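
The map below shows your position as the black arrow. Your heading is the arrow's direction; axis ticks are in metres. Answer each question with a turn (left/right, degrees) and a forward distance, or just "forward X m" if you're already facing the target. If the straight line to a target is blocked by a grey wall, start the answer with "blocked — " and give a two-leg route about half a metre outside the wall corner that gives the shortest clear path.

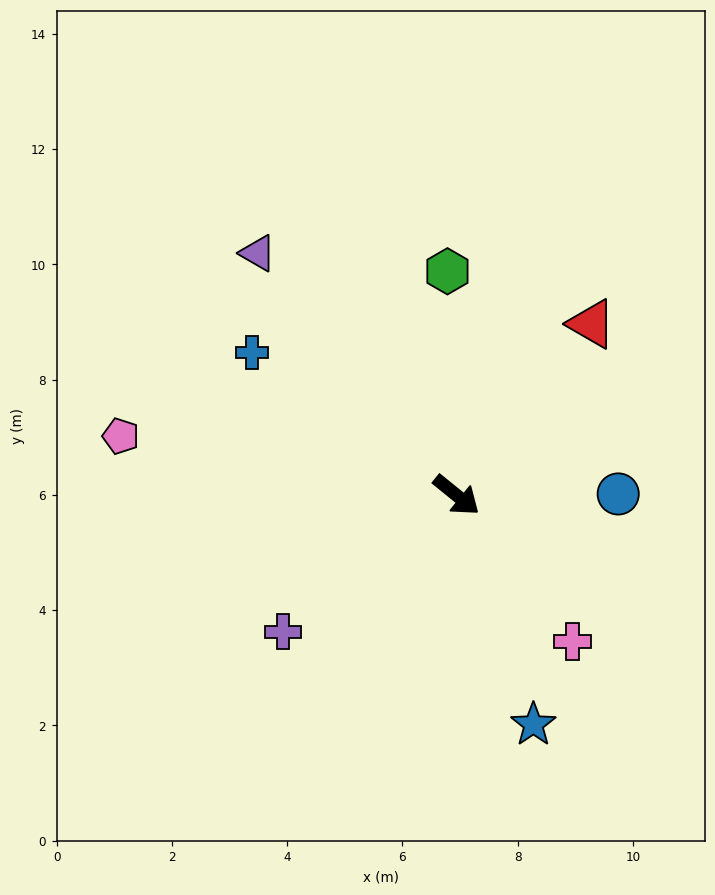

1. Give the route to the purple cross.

turn right 103°, forward 3.8 m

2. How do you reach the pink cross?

turn right 13°, forward 3.2 m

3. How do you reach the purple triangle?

turn left 168°, forward 5.4 m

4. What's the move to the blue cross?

turn right 176°, forward 4.3 m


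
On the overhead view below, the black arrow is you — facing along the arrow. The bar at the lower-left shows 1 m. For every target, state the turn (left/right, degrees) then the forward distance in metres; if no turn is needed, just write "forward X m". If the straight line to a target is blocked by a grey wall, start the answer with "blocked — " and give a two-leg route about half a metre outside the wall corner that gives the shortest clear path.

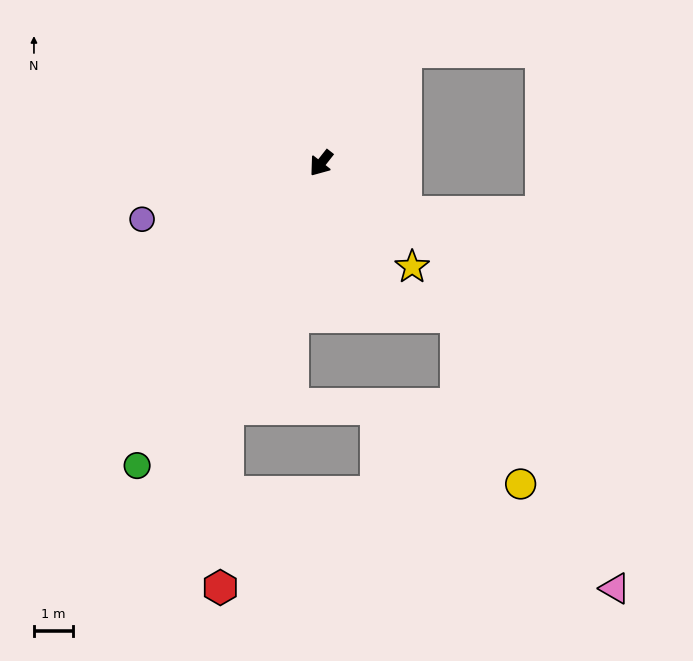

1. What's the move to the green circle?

turn left 7°, forward 8.9 m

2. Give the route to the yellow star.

turn left 80°, forward 3.5 m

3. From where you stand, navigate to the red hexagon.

blocked — turn left 17°, forward 6.6 m, then turn left 19°, forward 4.5 m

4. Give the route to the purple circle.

turn right 34°, forward 4.7 m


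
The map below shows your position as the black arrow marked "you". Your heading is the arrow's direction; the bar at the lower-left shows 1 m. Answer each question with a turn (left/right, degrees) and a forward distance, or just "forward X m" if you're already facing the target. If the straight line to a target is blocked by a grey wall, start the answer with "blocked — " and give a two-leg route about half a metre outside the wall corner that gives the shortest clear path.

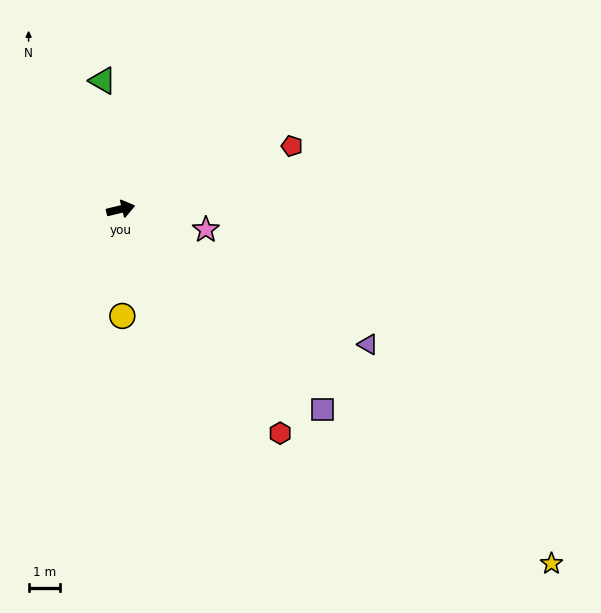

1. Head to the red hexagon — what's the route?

turn right 68°, forward 8.7 m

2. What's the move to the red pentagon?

turn left 7°, forward 5.8 m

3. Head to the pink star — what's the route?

turn right 27°, forward 2.8 m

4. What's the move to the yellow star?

turn right 53°, forward 17.6 m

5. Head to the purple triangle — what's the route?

turn right 42°, forward 8.9 m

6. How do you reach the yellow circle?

turn right 103°, forward 3.4 m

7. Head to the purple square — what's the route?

turn right 58°, forward 9.0 m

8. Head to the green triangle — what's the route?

turn left 84°, forward 4.1 m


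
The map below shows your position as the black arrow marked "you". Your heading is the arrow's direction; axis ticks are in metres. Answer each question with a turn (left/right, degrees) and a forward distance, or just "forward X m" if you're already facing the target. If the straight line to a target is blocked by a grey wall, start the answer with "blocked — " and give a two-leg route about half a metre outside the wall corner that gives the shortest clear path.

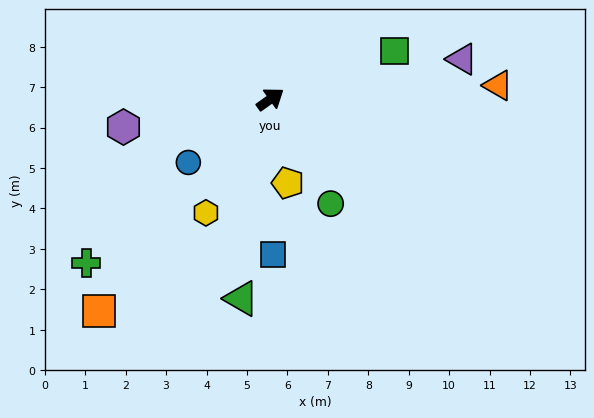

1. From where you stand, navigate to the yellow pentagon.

turn right 114°, forward 2.1 m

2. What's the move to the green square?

turn right 14°, forward 3.3 m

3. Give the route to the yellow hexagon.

turn right 155°, forward 3.2 m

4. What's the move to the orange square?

turn right 165°, forward 6.7 m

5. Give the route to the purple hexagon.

turn left 155°, forward 3.7 m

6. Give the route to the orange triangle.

turn right 32°, forward 5.6 m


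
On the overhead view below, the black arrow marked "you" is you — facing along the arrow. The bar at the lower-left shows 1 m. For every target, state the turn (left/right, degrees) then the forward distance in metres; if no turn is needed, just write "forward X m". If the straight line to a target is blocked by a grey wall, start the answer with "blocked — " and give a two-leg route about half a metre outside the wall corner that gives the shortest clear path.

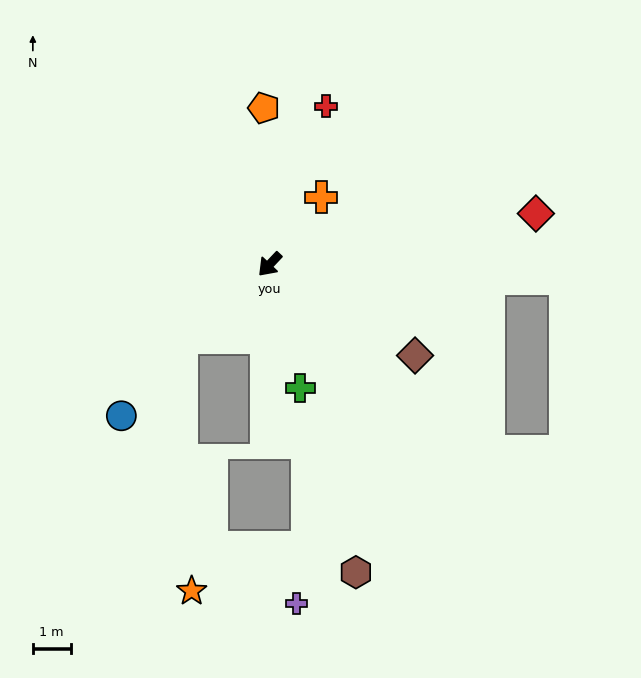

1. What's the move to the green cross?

turn left 57°, forward 3.4 m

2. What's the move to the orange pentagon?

turn right 135°, forward 4.1 m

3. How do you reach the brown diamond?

turn left 101°, forward 4.5 m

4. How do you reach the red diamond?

turn left 144°, forward 7.2 m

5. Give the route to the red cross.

turn right 156°, forward 4.4 m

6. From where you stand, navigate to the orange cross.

turn right 174°, forward 2.2 m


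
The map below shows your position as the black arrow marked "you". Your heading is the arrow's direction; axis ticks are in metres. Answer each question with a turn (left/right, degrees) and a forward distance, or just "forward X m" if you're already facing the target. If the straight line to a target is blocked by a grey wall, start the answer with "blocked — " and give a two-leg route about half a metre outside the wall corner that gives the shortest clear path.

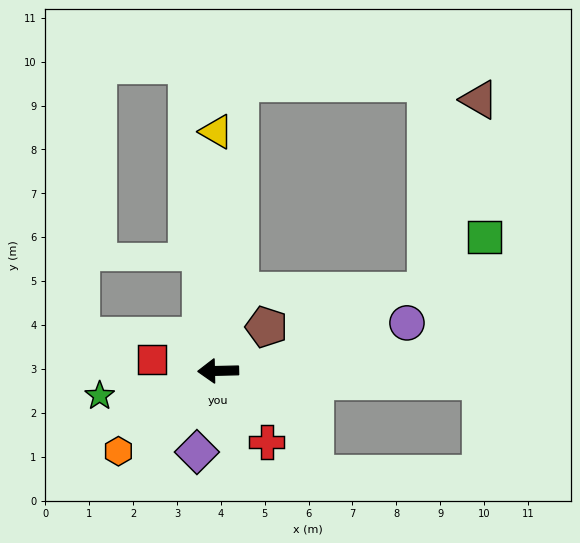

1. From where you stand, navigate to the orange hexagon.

turn left 37°, forward 2.9 m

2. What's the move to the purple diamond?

turn left 74°, forward 1.9 m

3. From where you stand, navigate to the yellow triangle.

turn right 91°, forward 5.4 m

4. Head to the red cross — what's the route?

turn left 123°, forward 2.0 m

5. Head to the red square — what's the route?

turn right 11°, forward 1.5 m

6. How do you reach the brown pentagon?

turn right 139°, forward 1.5 m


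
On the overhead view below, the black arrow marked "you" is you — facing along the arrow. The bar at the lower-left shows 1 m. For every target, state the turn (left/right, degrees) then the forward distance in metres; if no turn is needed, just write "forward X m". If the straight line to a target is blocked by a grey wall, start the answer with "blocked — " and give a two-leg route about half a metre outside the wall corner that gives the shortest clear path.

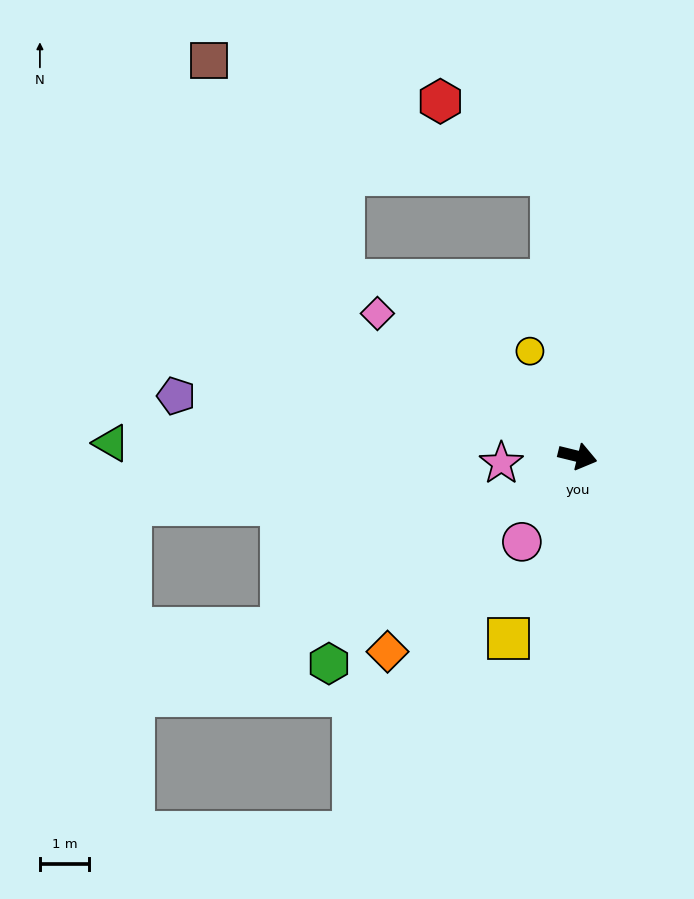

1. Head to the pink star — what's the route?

turn right 161°, forward 1.6 m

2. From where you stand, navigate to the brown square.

blocked — turn left 109°, forward 5.8 m, then turn left 66°, forward 7.4 m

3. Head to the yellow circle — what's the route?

turn left 128°, forward 2.4 m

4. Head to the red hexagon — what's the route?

blocked — turn left 109°, forward 5.8 m, then turn left 51°, forward 2.7 m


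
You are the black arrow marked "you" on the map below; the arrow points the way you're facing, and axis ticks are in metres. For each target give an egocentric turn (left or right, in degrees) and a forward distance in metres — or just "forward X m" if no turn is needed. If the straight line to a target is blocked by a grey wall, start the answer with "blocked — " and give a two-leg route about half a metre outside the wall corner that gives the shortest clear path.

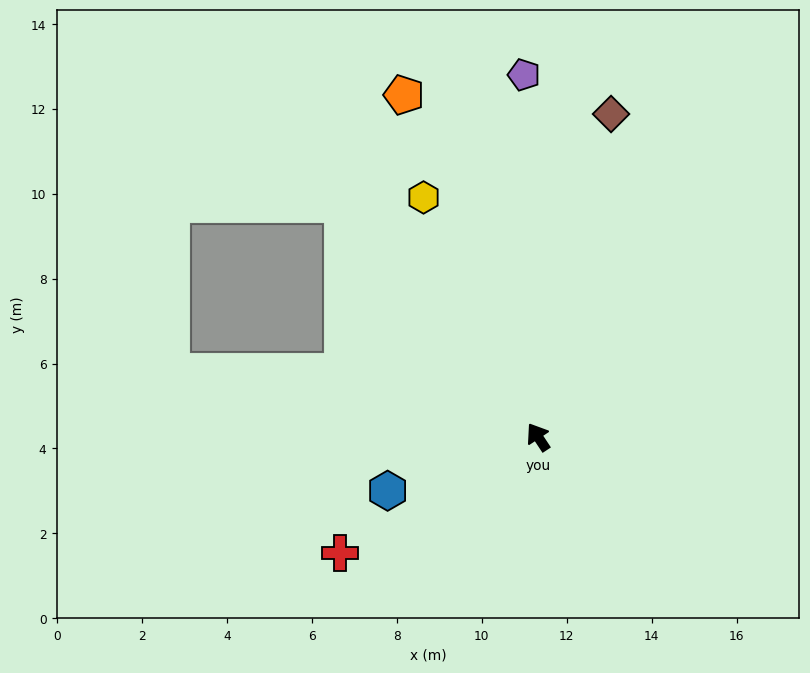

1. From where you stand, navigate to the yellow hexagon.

turn right 8°, forward 6.3 m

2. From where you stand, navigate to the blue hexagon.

turn left 76°, forward 3.8 m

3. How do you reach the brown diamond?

turn right 46°, forward 7.8 m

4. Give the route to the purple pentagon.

turn right 31°, forward 8.5 m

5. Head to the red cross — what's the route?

turn left 87°, forward 5.4 m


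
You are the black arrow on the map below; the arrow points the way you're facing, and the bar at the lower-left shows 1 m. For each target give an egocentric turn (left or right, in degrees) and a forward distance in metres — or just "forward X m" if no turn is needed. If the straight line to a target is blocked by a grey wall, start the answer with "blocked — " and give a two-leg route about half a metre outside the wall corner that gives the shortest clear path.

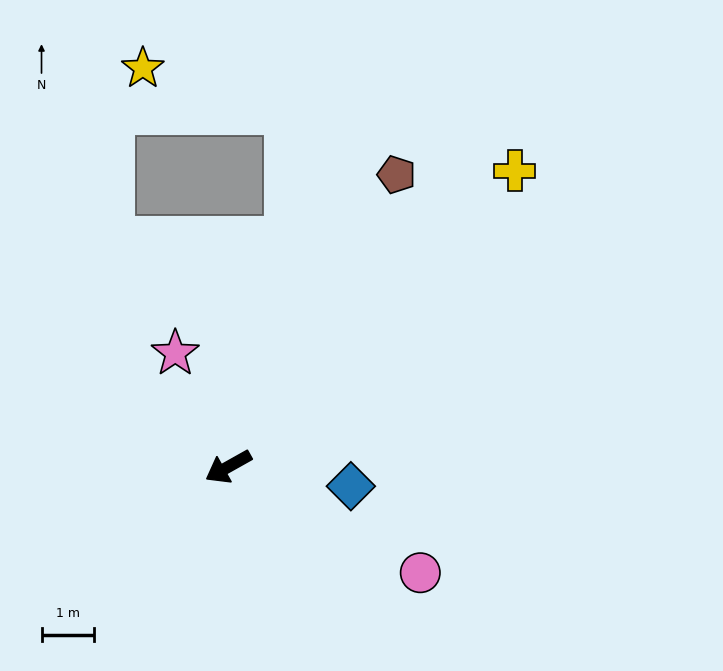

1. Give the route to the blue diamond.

turn left 142°, forward 2.4 m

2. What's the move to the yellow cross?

turn right 163°, forward 7.8 m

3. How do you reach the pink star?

turn right 94°, forward 2.4 m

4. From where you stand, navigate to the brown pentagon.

turn right 149°, forward 6.4 m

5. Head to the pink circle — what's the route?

turn left 122°, forward 4.2 m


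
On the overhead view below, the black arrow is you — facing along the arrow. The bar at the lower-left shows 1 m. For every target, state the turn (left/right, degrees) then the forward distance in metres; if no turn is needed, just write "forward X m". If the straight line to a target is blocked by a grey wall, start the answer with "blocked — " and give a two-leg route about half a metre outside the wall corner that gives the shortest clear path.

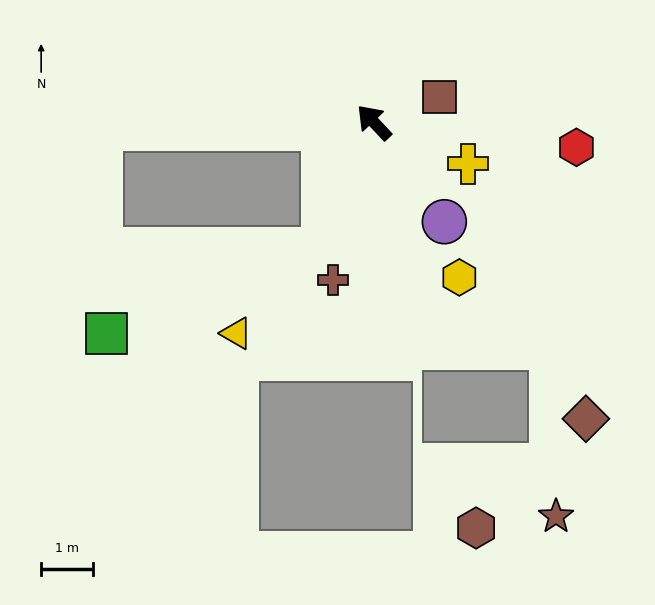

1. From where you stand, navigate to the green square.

blocked — turn left 115°, forward 2.6 m, then turn right 47°, forward 4.5 m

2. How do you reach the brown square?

turn right 112°, forward 1.4 m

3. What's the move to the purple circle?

turn left 172°, forward 2.3 m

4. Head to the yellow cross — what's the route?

turn right 157°, forward 2.0 m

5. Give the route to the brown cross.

turn left 122°, forward 3.1 m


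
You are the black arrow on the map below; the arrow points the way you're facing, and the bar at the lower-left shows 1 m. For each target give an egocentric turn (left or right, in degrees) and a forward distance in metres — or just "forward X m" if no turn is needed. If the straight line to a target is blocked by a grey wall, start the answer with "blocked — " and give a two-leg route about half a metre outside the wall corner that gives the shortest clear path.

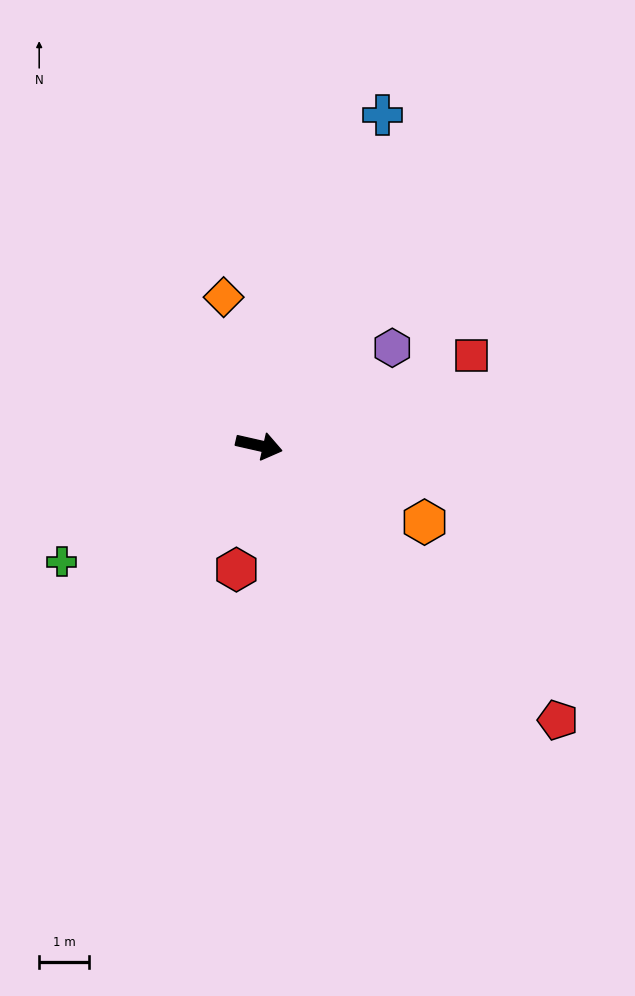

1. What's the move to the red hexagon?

turn right 88°, forward 2.5 m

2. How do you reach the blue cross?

turn left 82°, forward 7.1 m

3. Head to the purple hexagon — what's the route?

turn left 49°, forward 3.3 m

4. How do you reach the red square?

turn left 36°, forward 4.6 m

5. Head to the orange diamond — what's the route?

turn left 116°, forward 3.1 m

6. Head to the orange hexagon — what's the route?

turn right 12°, forward 3.7 m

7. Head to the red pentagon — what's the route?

turn right 30°, forward 8.2 m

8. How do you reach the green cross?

turn right 137°, forward 4.6 m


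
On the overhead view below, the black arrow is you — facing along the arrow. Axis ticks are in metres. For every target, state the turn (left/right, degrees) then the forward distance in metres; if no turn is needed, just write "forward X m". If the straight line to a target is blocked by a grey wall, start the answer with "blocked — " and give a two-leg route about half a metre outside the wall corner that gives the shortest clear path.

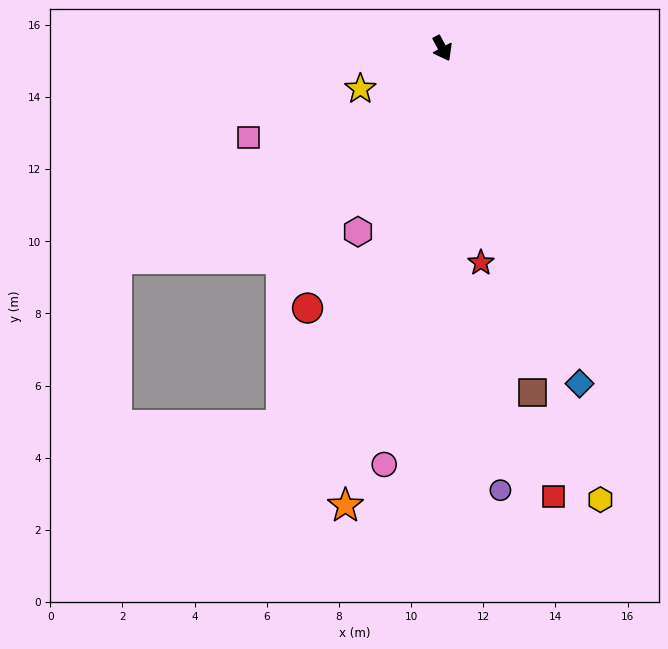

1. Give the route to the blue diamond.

turn right 6°, forward 10.0 m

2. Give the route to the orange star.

turn right 40°, forward 13.0 m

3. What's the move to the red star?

turn right 18°, forward 6.0 m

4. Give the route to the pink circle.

turn right 36°, forward 11.6 m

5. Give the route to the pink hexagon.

turn right 53°, forward 5.6 m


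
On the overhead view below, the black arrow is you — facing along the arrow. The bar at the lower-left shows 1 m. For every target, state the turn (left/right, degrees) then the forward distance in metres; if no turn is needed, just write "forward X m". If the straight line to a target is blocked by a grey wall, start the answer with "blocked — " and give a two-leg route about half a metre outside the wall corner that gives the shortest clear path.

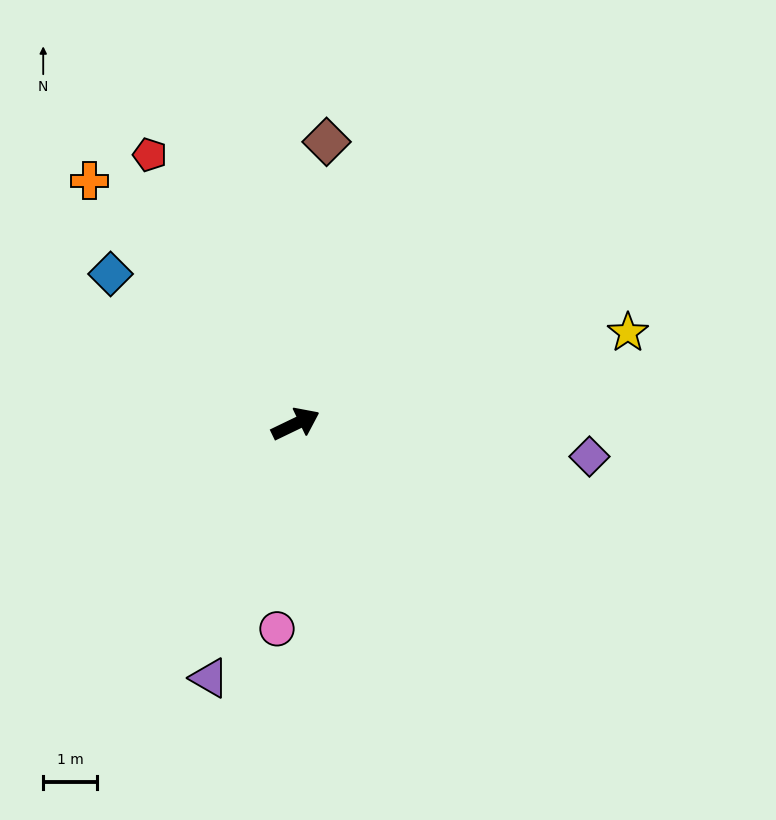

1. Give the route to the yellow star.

turn right 10°, forward 6.4 m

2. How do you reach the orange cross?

turn left 105°, forward 6.0 m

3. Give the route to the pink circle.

turn right 121°, forward 3.8 m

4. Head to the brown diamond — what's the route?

turn left 58°, forward 5.3 m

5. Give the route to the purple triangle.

turn right 134°, forward 5.0 m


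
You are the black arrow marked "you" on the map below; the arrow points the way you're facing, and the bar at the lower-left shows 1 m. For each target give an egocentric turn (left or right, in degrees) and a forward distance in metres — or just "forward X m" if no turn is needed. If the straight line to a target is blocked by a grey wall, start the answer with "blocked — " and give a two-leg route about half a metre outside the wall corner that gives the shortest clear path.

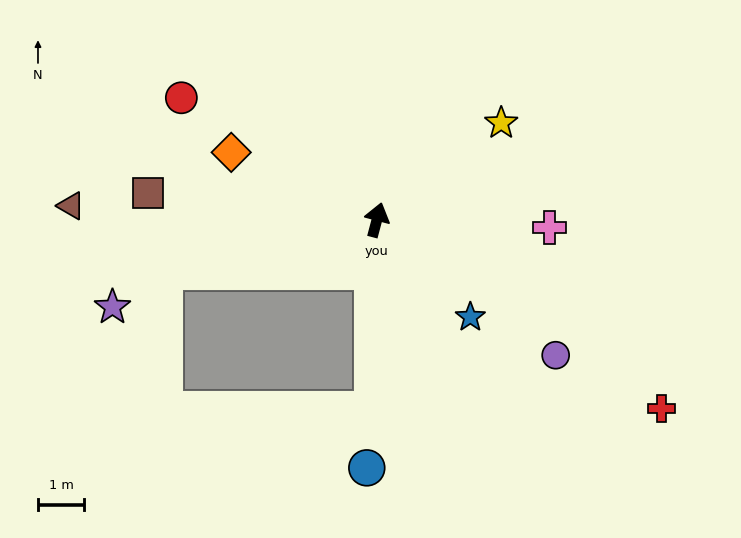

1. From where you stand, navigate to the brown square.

turn left 98°, forward 5.0 m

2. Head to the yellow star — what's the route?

turn right 37°, forward 3.4 m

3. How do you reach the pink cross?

turn right 78°, forward 3.7 m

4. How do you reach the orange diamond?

turn left 80°, forward 3.5 m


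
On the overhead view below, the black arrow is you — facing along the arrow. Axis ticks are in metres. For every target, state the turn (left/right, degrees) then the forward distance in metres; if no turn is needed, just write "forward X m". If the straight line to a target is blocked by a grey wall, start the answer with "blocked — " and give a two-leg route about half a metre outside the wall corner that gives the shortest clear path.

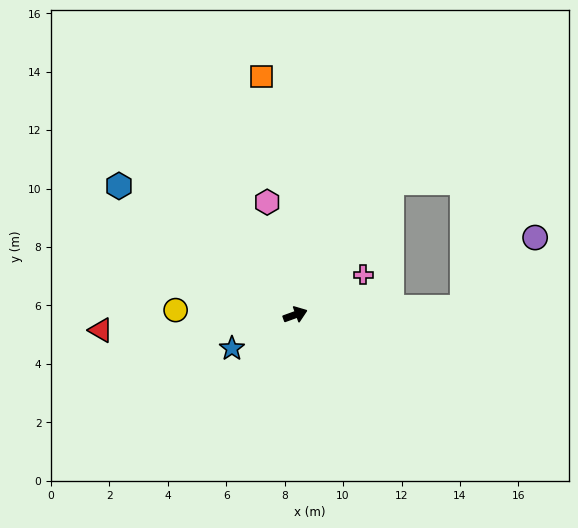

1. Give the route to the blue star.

turn right 172°, forward 2.5 m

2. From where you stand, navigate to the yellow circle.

turn left 158°, forward 4.1 m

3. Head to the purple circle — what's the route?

blocked — turn right 17°, forward 5.7 m, then turn left 41°, forward 3.4 m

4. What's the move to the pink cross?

turn left 10°, forward 2.7 m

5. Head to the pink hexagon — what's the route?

turn left 84°, forward 4.0 m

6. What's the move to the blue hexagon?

turn left 124°, forward 7.5 m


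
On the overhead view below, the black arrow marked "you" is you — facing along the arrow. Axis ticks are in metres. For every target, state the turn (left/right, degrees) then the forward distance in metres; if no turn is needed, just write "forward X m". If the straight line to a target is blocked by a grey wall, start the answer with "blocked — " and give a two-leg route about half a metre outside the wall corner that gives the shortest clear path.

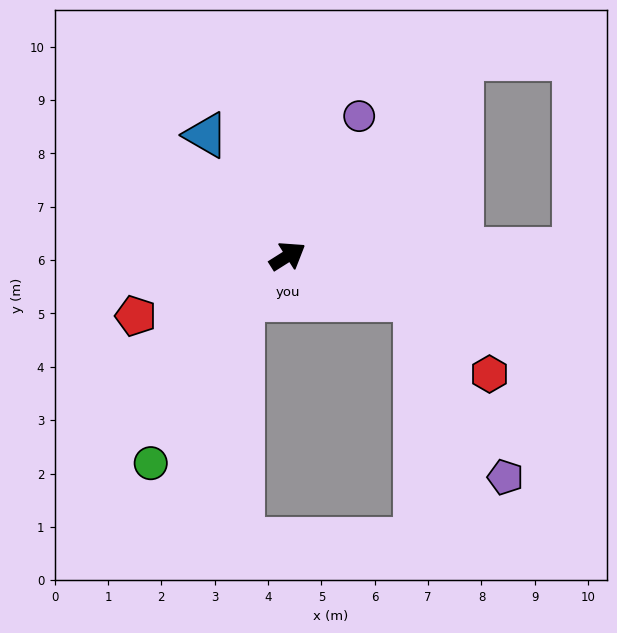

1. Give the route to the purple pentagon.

blocked — turn right 51°, forward 2.5 m, then turn right 45°, forward 3.7 m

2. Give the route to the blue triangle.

turn left 92°, forward 2.7 m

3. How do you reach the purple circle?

turn left 31°, forward 2.9 m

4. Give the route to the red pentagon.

turn left 169°, forward 3.1 m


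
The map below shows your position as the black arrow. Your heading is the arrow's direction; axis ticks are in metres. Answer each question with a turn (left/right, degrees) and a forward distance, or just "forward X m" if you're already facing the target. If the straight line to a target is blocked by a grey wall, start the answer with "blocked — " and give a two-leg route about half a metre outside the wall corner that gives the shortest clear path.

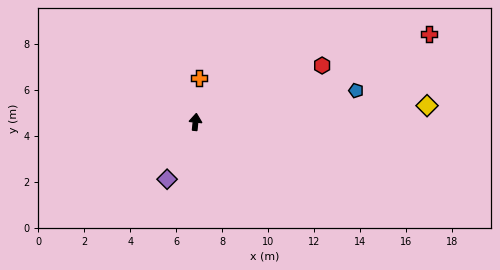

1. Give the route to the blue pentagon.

turn right 73°, forward 7.1 m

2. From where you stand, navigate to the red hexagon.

turn right 60°, forward 6.0 m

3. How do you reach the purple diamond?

turn left 159°, forward 2.8 m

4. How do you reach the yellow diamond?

turn right 80°, forward 10.1 m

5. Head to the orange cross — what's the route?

forward 1.9 m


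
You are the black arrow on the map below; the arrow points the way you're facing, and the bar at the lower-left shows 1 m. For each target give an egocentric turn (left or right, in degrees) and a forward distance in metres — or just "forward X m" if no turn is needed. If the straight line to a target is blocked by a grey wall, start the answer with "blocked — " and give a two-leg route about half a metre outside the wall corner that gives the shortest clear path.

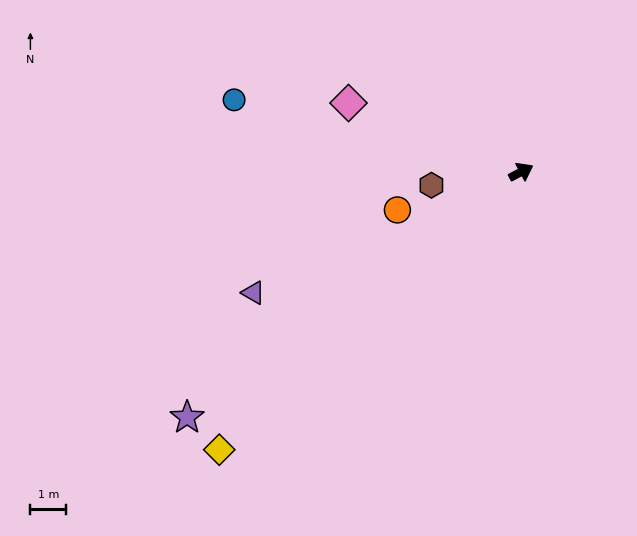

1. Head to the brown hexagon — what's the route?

turn left 161°, forward 2.5 m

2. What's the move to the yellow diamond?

turn right 165°, forward 11.4 m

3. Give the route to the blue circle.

turn left 138°, forward 8.2 m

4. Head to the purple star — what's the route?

turn right 172°, forward 11.5 m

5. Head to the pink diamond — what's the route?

turn left 130°, forward 5.2 m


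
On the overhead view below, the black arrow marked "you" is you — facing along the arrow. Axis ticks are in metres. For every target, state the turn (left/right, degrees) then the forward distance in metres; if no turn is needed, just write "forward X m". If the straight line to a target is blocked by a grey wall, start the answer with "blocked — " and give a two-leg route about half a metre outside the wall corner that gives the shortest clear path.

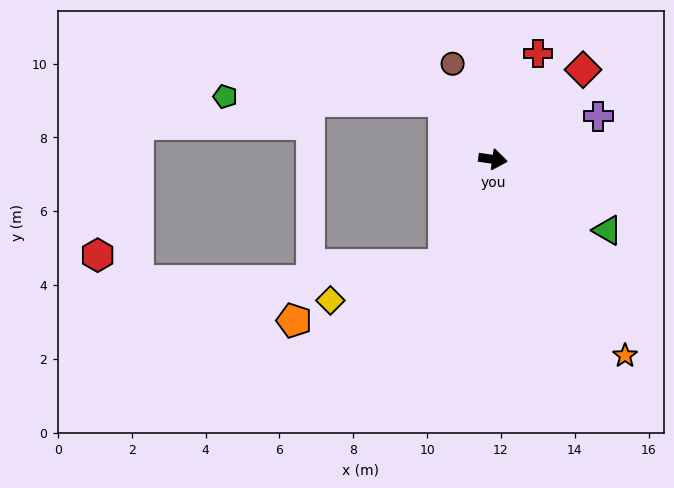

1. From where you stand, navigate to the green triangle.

turn right 24°, forward 3.6 m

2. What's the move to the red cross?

turn left 75°, forward 3.1 m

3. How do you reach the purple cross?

turn left 30°, forward 3.1 m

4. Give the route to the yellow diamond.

blocked — turn right 107°, forward 3.1 m, then turn right 47°, forward 3.2 m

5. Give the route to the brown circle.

turn left 121°, forward 2.8 m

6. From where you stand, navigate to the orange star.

turn right 48°, forward 6.4 m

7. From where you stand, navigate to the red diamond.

turn left 53°, forward 3.4 m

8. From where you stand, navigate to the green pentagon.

blocked — turn left 139°, forward 2.1 m, then turn left 48°, forward 5.9 m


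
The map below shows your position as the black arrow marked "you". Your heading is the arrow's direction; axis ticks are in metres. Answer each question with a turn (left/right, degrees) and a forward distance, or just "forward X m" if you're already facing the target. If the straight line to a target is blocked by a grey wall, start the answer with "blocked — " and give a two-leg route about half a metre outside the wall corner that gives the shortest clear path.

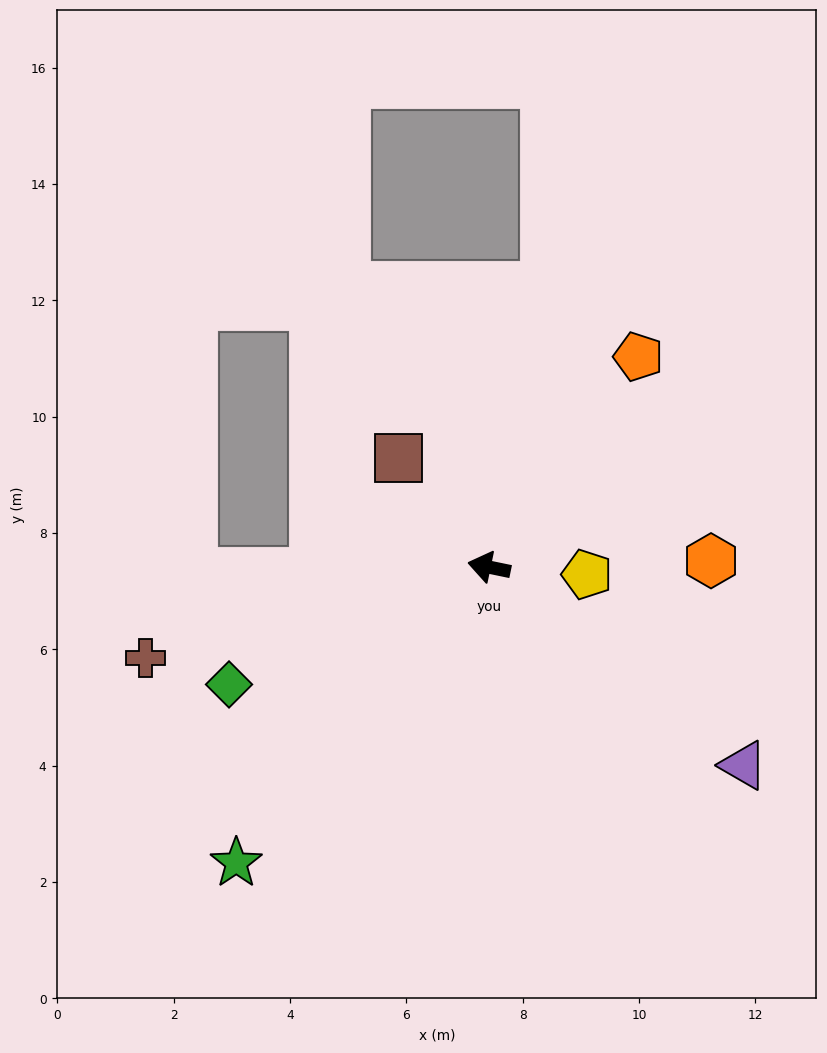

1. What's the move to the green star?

turn left 61°, forward 6.7 m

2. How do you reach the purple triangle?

turn left 154°, forward 5.5 m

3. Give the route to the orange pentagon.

turn right 114°, forward 4.4 m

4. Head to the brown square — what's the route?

turn right 39°, forward 2.4 m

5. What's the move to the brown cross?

turn left 27°, forward 6.1 m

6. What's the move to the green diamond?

turn left 36°, forward 4.9 m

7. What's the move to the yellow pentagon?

turn right 173°, forward 1.7 m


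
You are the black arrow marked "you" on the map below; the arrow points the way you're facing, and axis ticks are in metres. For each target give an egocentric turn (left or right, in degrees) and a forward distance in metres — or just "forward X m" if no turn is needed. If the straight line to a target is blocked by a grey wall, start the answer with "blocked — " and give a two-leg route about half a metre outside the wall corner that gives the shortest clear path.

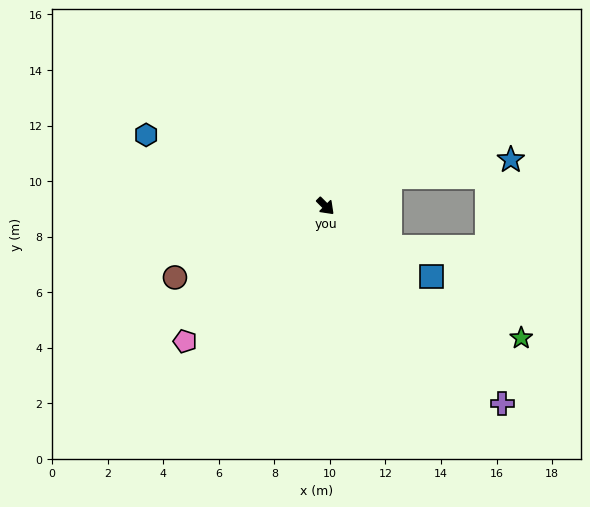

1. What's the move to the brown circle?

turn right 110°, forward 6.0 m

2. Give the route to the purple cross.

turn right 3°, forward 9.5 m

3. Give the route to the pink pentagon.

turn right 91°, forward 7.0 m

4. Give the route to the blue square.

turn left 11°, forward 4.6 m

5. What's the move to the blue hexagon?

turn right 157°, forward 6.9 m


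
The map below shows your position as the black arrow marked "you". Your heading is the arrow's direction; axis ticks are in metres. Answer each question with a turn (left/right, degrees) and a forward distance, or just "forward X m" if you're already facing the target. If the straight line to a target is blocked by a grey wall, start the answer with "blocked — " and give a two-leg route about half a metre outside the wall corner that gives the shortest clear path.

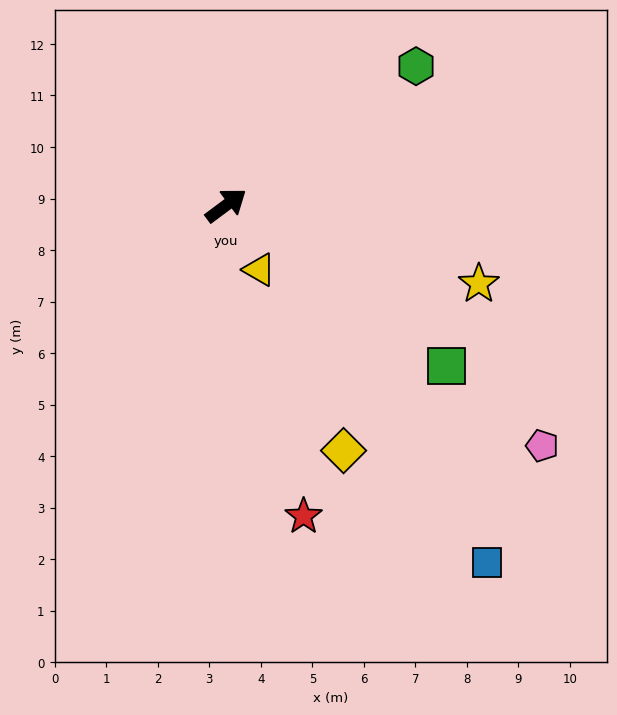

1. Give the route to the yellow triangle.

turn right 99°, forward 1.4 m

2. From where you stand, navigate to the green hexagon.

forward 4.6 m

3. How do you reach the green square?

turn right 73°, forward 5.3 m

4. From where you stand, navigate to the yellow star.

turn right 54°, forward 5.1 m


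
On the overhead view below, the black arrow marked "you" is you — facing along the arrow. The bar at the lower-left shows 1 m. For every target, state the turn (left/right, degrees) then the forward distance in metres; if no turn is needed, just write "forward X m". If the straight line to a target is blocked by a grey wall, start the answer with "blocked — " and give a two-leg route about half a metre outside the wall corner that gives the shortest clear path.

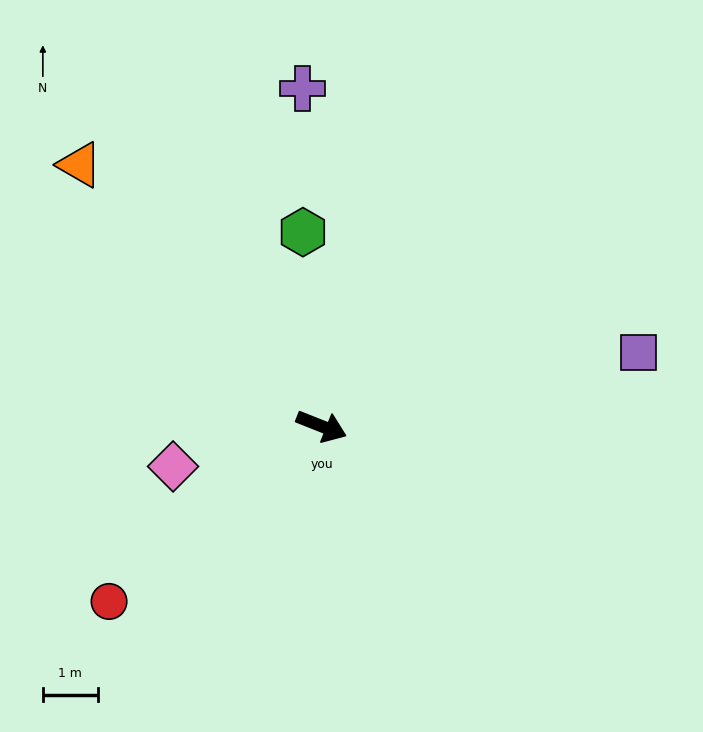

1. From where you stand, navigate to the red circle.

turn right 119°, forward 5.0 m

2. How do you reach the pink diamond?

turn right 143°, forward 2.8 m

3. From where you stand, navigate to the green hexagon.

turn left 117°, forward 3.6 m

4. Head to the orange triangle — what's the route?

turn left 154°, forward 6.5 m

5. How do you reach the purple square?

turn left 35°, forward 5.9 m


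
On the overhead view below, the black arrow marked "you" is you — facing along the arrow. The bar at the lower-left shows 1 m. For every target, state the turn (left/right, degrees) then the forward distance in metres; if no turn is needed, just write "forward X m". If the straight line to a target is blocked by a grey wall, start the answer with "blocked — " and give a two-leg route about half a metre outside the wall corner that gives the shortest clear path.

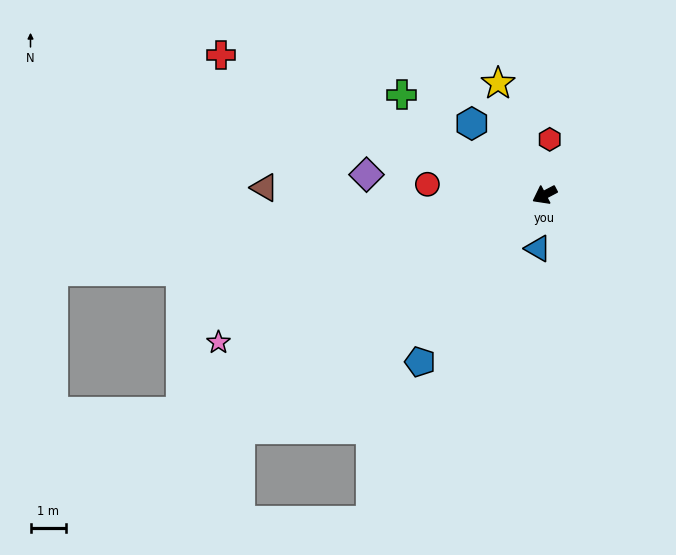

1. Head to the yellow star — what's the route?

turn right 95°, forward 3.4 m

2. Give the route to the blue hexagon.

turn right 72°, forward 2.9 m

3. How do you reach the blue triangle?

turn left 55°, forward 1.5 m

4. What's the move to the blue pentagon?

turn left 26°, forward 5.9 m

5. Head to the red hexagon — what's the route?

turn right 123°, forward 1.6 m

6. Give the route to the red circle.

turn right 33°, forward 3.3 m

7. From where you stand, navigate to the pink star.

turn right 3°, forward 10.1 m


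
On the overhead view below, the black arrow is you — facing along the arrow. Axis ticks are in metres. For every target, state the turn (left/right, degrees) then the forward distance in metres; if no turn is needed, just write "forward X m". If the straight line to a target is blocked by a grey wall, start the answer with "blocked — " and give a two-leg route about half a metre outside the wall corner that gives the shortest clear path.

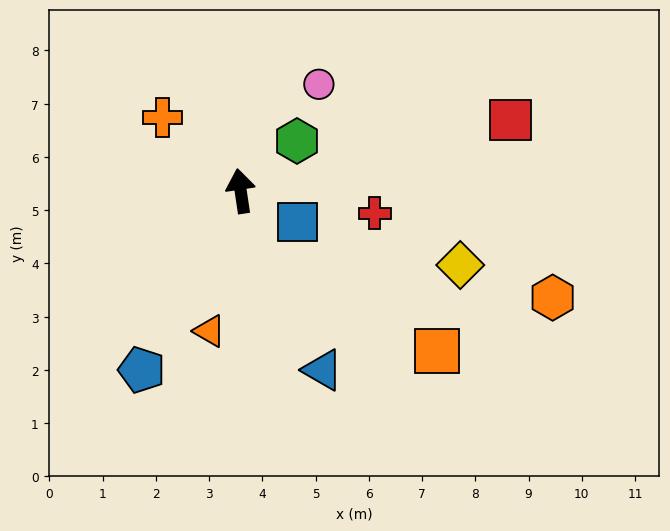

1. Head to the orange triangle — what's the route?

turn left 159°, forward 2.7 m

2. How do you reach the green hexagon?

turn right 57°, forward 1.4 m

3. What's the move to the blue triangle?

turn right 164°, forward 3.7 m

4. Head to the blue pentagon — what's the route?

turn left 143°, forward 3.8 m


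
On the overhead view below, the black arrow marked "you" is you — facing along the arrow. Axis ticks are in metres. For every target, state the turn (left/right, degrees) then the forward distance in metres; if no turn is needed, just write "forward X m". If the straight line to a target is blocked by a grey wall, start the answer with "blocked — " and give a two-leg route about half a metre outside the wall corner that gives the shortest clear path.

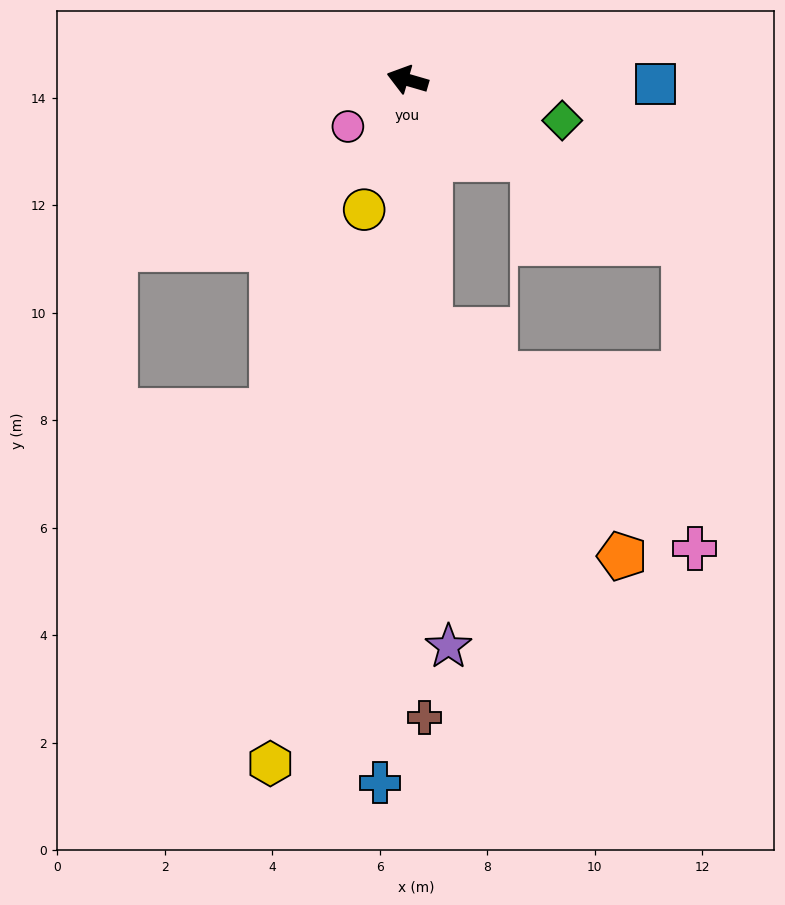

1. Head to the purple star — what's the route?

turn left 110°, forward 10.6 m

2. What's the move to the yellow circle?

turn left 88°, forward 2.5 m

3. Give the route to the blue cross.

turn left 104°, forward 13.1 m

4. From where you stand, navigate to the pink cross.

blocked — turn left 166°, forward 6.0 m, then turn right 58°, forward 5.7 m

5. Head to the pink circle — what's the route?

turn left 54°, forward 1.4 m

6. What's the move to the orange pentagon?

blocked — turn left 111°, forward 4.7 m, then turn left 36°, forward 5.5 m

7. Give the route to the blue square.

turn right 165°, forward 4.6 m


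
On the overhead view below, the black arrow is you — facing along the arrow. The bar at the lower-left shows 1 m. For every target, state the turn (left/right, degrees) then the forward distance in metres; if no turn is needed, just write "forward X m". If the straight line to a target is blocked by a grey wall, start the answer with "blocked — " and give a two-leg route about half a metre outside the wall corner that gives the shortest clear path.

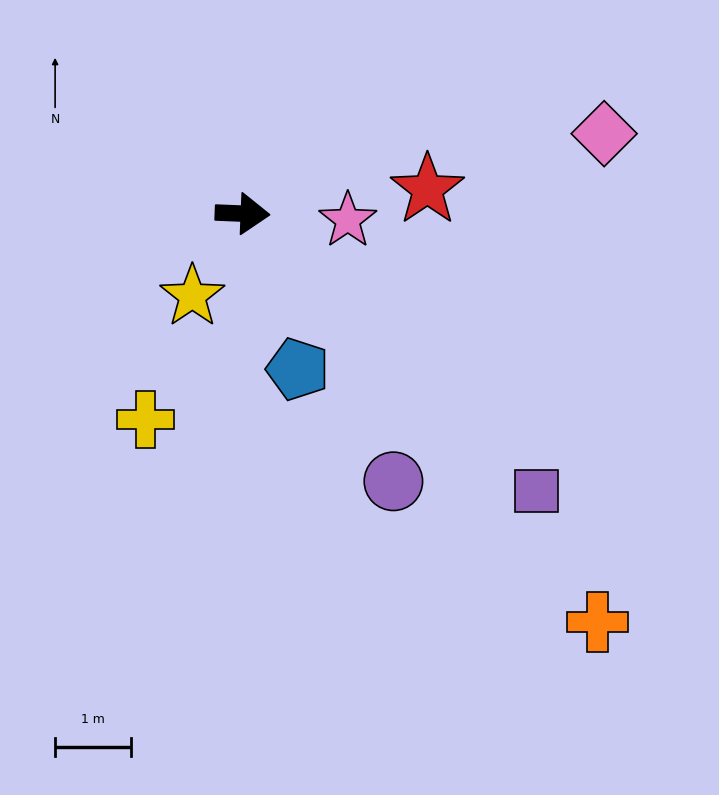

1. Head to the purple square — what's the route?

turn right 41°, forward 5.4 m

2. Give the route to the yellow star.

turn right 119°, forward 1.3 m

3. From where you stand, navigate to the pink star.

forward 1.4 m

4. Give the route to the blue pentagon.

turn right 68°, forward 2.2 m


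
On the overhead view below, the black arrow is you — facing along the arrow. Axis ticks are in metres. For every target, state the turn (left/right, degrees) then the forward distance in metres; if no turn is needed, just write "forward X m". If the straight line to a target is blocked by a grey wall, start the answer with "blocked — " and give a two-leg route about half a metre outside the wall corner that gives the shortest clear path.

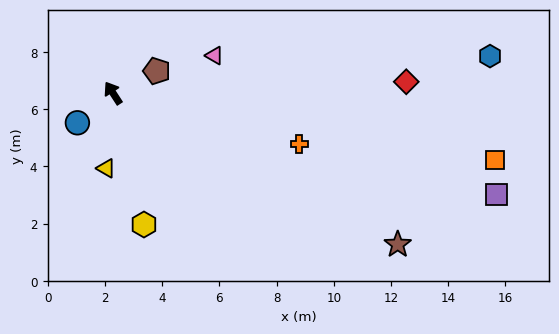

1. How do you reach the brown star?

turn right 151°, forward 11.3 m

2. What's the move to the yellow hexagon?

turn left 160°, forward 4.7 m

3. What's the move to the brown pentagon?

turn right 96°, forward 1.7 m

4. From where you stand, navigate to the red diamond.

turn right 121°, forward 10.3 m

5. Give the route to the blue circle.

turn left 97°, forward 1.6 m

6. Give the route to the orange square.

turn right 133°, forward 13.6 m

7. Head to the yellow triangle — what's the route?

turn left 142°, forward 2.6 m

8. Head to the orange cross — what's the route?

turn right 138°, forward 6.8 m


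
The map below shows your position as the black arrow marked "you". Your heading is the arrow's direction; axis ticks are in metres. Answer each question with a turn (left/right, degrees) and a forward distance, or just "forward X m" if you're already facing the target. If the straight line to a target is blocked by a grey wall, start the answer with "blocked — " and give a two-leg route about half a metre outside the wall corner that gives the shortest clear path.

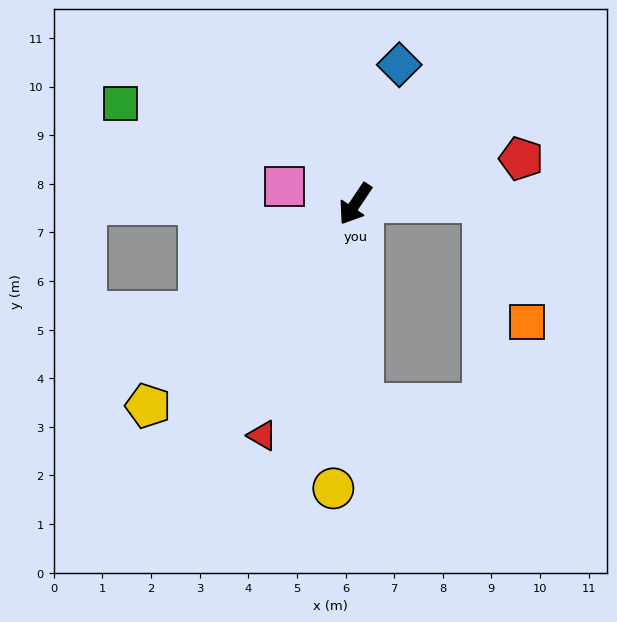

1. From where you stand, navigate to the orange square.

blocked — turn left 125°, forward 2.6 m, then turn right 71°, forward 2.6 m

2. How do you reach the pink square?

turn right 70°, forward 1.5 m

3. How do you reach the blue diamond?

turn right 164°, forward 3.0 m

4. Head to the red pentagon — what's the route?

turn left 139°, forward 3.5 m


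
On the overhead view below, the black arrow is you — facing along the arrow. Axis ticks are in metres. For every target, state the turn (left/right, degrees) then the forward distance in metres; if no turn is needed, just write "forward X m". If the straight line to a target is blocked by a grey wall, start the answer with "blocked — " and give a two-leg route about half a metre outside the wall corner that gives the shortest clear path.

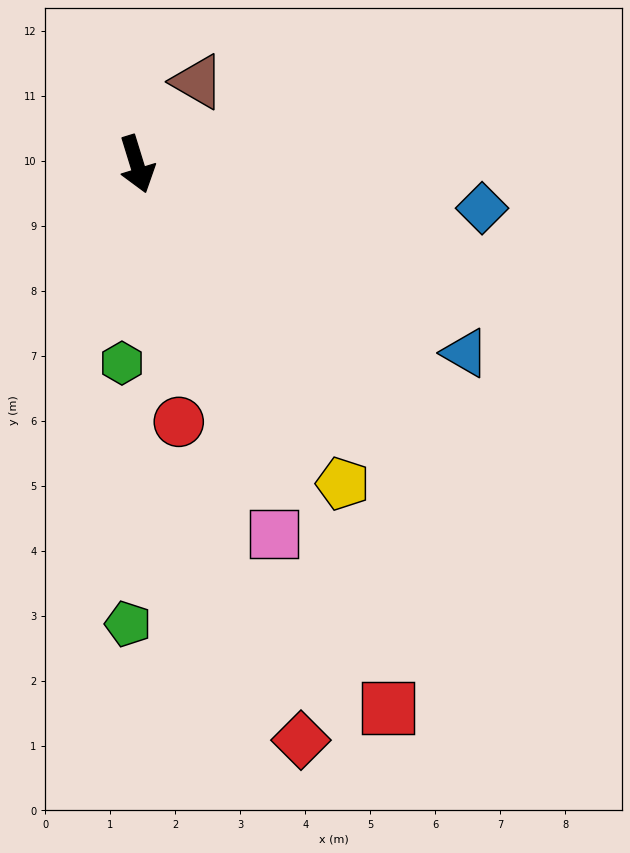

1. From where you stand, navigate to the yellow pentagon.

turn left 16°, forward 5.8 m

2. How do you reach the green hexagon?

turn right 21°, forward 3.1 m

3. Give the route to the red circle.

turn right 8°, forward 4.0 m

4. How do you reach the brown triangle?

turn left 127°, forward 1.6 m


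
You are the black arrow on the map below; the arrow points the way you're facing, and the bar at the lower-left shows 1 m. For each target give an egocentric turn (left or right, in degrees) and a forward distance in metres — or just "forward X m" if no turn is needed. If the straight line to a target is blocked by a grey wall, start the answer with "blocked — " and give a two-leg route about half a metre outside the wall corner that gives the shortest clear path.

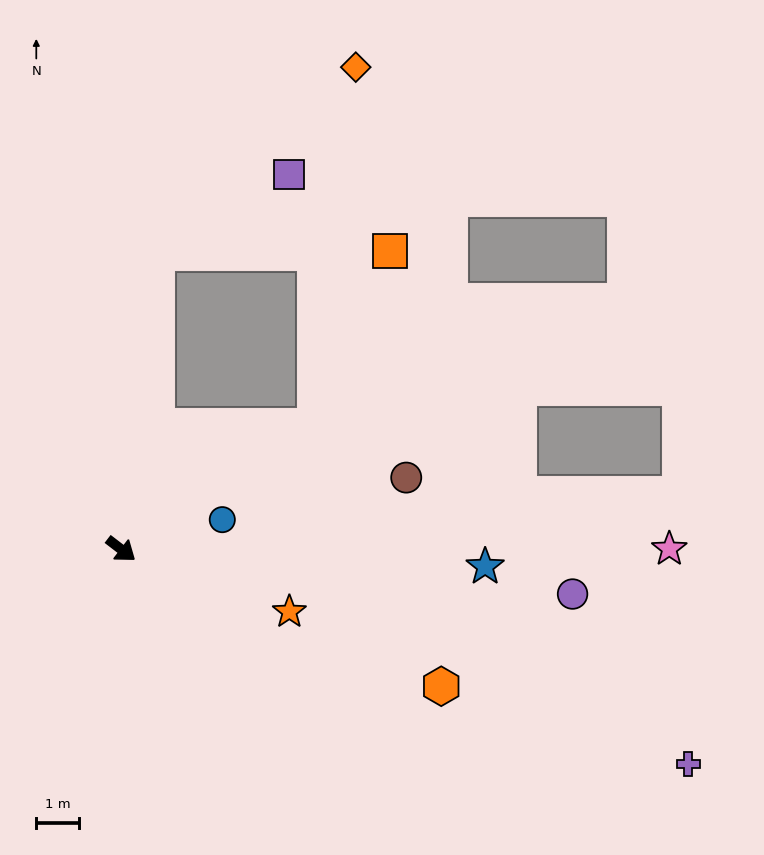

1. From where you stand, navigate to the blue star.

turn left 35°, forward 8.5 m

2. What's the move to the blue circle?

turn left 54°, forward 2.5 m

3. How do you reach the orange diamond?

blocked — turn left 121°, forward 7.0 m, then turn right 41°, forward 6.3 m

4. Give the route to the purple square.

blocked — turn left 121°, forward 7.0 m, then turn right 53°, forward 3.6 m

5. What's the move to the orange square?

blocked — turn left 70°, forward 5.4 m, then turn left 35°, forward 4.5 m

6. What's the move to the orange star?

turn left 17°, forward 4.2 m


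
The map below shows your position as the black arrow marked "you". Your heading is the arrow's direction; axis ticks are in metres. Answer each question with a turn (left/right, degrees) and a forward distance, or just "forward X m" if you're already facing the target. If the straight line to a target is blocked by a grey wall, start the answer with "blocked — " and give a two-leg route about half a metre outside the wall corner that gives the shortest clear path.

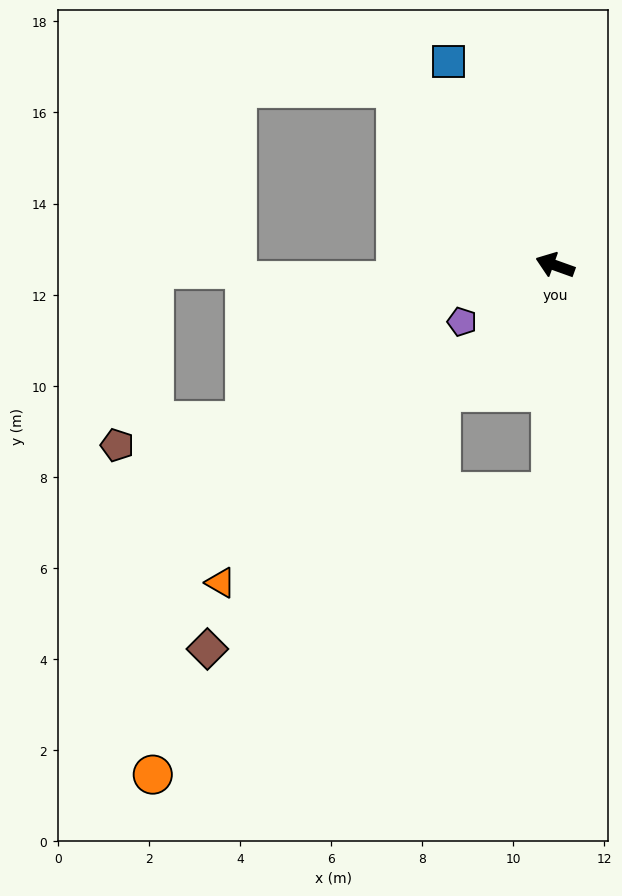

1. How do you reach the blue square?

turn right 43°, forward 5.0 m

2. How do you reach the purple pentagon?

turn left 51°, forward 2.4 m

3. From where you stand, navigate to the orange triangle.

turn left 63°, forward 10.1 m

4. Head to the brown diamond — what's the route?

turn left 68°, forward 11.4 m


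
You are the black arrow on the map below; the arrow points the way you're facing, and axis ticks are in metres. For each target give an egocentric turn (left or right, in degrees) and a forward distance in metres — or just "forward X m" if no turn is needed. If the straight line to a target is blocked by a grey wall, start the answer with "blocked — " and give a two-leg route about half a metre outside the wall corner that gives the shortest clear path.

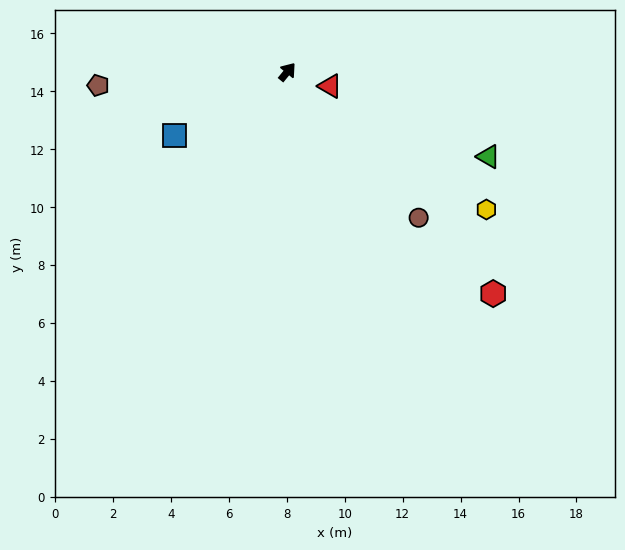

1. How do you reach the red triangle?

turn right 69°, forward 1.6 m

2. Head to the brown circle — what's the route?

turn right 99°, forward 6.8 m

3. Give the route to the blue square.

turn left 159°, forward 4.5 m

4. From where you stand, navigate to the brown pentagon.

turn left 133°, forward 6.5 m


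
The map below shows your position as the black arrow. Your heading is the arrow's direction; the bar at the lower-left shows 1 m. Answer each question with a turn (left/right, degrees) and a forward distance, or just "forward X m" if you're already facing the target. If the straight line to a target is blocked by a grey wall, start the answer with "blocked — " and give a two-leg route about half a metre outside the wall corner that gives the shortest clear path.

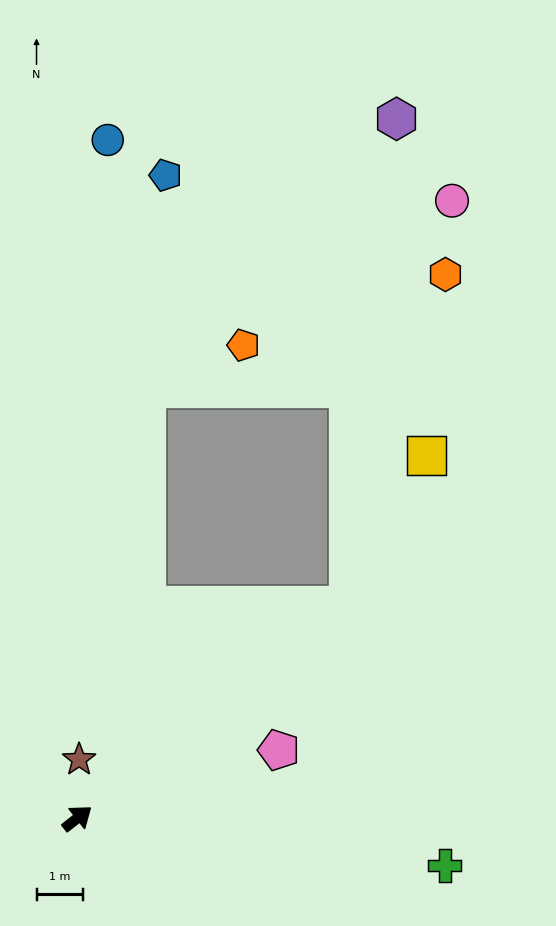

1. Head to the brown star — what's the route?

turn left 50°, forward 1.3 m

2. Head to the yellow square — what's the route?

blocked — forward 7.5 m, then turn left 24°, forward 3.7 m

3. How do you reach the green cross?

turn right 46°, forward 8.1 m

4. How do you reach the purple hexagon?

blocked — forward 7.5 m, then turn left 46°, forward 10.6 m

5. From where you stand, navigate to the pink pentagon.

turn right 19°, forward 4.6 m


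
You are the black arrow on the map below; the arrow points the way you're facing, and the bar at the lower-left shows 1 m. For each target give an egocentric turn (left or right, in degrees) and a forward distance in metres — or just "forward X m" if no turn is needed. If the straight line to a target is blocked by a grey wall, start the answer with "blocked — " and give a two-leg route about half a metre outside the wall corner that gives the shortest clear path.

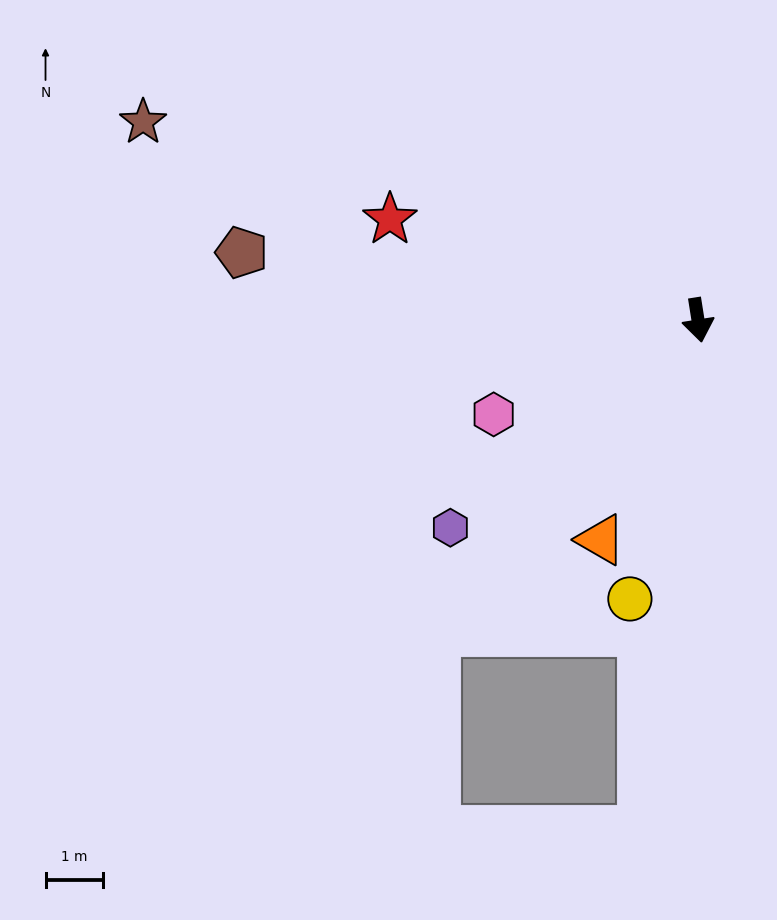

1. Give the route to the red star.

turn right 117°, forward 5.6 m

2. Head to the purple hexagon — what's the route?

turn right 59°, forward 5.6 m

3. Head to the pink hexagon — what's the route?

turn right 74°, forward 3.9 m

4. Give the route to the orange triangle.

turn right 33°, forward 4.2 m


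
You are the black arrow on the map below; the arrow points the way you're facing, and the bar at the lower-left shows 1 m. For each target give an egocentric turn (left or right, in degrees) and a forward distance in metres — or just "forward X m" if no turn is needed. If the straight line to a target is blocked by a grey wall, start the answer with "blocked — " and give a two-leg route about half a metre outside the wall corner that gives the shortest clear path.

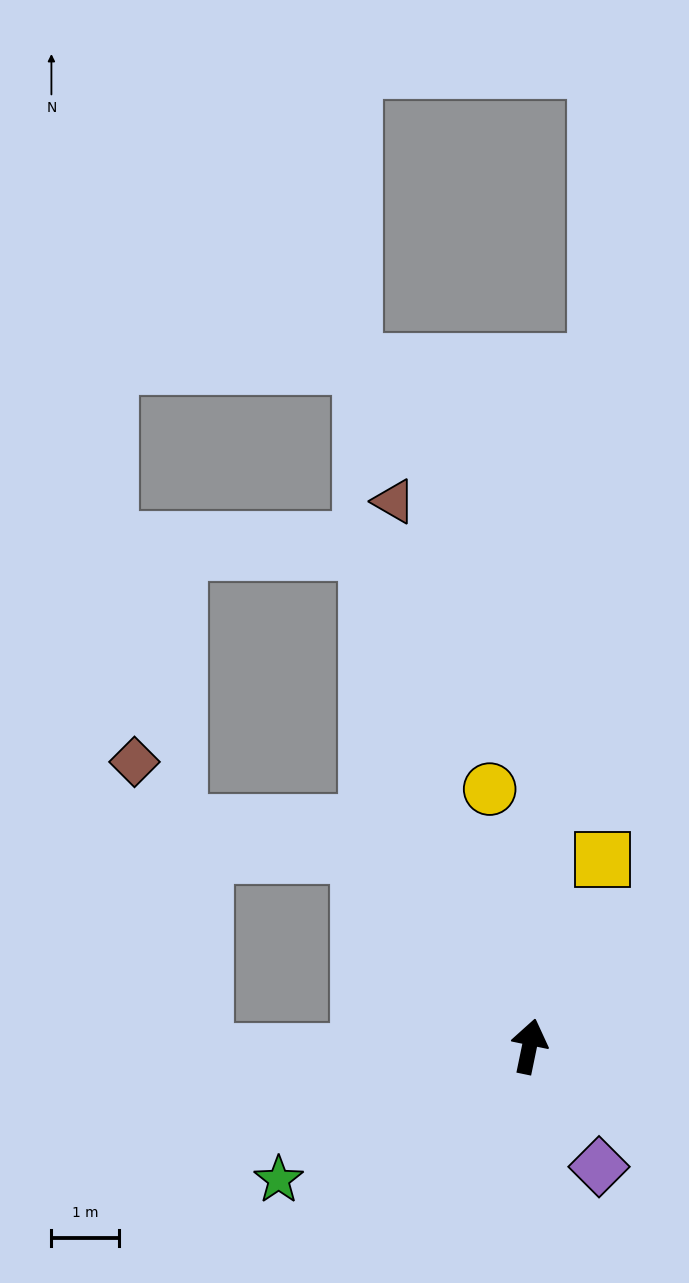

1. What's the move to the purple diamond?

turn right 138°, forward 2.1 m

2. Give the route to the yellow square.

turn right 10°, forward 3.0 m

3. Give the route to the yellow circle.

turn left 20°, forward 3.9 m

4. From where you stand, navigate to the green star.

turn left 130°, forward 4.2 m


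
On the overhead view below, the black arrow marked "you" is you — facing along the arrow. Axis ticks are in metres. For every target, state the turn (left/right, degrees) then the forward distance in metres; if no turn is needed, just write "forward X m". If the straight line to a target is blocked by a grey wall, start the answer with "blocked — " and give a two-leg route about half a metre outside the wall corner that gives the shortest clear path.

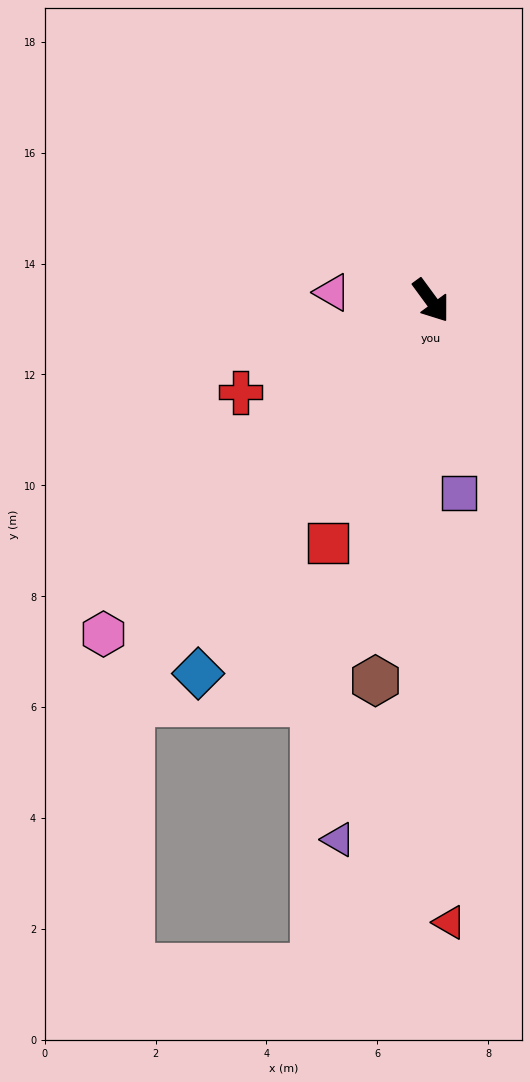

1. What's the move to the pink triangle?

turn right 131°, forward 1.8 m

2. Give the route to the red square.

turn right 59°, forward 4.7 m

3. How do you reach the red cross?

turn right 101°, forward 3.8 m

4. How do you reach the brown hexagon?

turn right 45°, forward 6.9 m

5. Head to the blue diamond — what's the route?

turn right 68°, forward 7.9 m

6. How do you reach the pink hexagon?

turn right 81°, forward 8.4 m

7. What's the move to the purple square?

turn right 28°, forward 3.5 m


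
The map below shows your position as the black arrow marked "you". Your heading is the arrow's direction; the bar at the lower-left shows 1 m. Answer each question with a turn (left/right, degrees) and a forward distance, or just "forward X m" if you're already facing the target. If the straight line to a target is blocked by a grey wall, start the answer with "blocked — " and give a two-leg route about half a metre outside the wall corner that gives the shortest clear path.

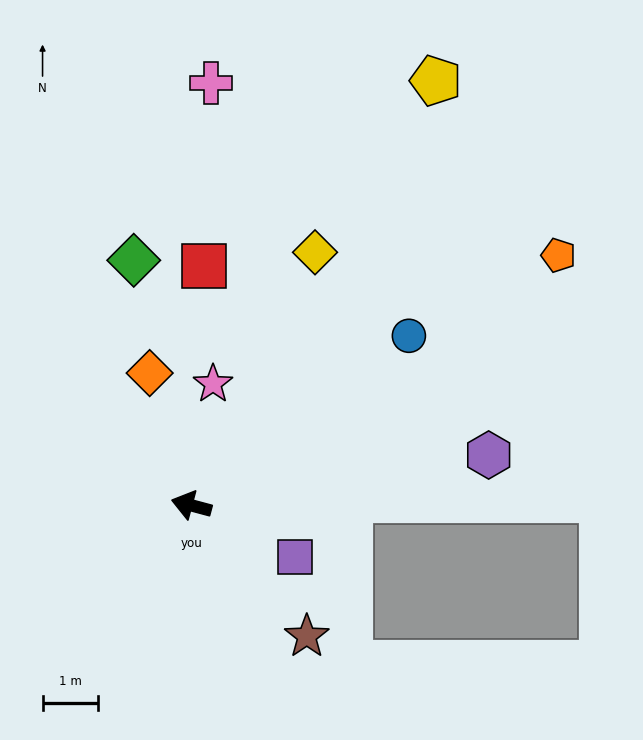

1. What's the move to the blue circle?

turn right 127°, forward 5.0 m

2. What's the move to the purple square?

turn left 169°, forward 2.1 m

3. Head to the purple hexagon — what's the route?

turn right 155°, forward 5.5 m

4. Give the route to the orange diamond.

turn right 58°, forward 2.5 m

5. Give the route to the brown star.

turn left 146°, forward 3.2 m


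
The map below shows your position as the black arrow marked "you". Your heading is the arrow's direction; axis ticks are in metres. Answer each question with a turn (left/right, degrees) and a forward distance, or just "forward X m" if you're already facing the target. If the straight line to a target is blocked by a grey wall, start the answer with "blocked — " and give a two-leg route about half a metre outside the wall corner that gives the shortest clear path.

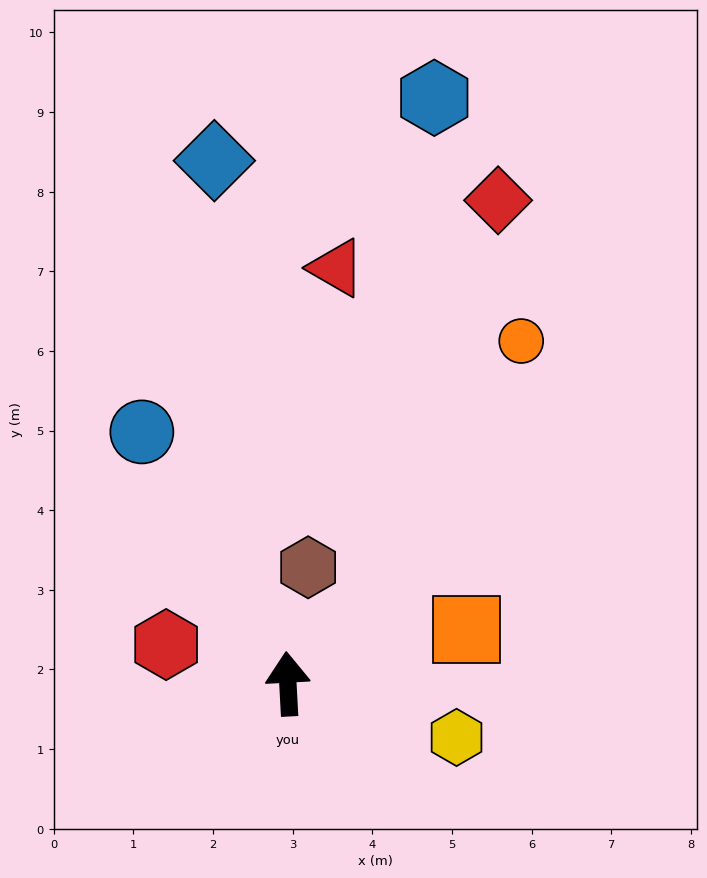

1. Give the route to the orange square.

turn right 76°, forward 2.3 m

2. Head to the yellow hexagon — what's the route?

turn right 111°, forward 2.2 m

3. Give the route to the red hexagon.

turn left 69°, forward 1.6 m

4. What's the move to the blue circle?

turn left 27°, forward 3.7 m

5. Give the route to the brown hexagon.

turn right 13°, forward 1.5 m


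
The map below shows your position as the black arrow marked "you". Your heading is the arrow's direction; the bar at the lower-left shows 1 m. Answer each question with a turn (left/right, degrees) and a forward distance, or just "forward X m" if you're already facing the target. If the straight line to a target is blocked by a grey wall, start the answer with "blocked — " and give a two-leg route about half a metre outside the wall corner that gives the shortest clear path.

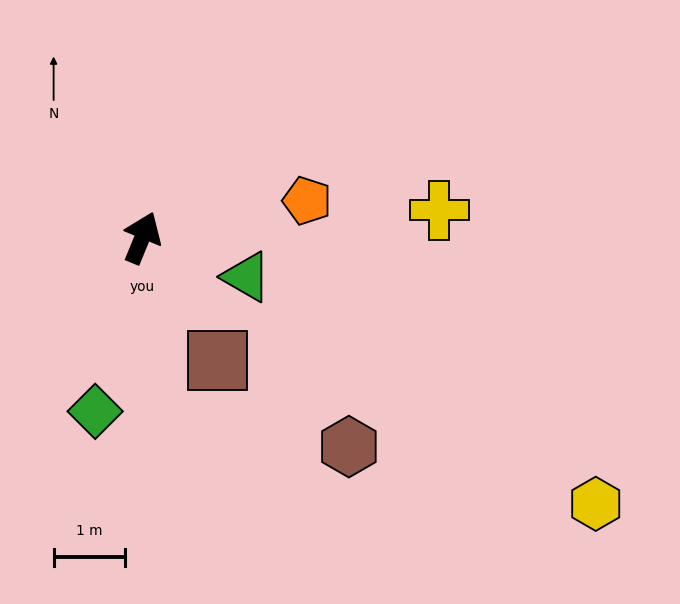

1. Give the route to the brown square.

turn right 126°, forward 2.0 m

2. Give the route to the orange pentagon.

turn right 55°, forward 2.4 m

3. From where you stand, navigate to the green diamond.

turn right 173°, forward 2.5 m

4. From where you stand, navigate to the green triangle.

turn right 88°, forward 1.6 m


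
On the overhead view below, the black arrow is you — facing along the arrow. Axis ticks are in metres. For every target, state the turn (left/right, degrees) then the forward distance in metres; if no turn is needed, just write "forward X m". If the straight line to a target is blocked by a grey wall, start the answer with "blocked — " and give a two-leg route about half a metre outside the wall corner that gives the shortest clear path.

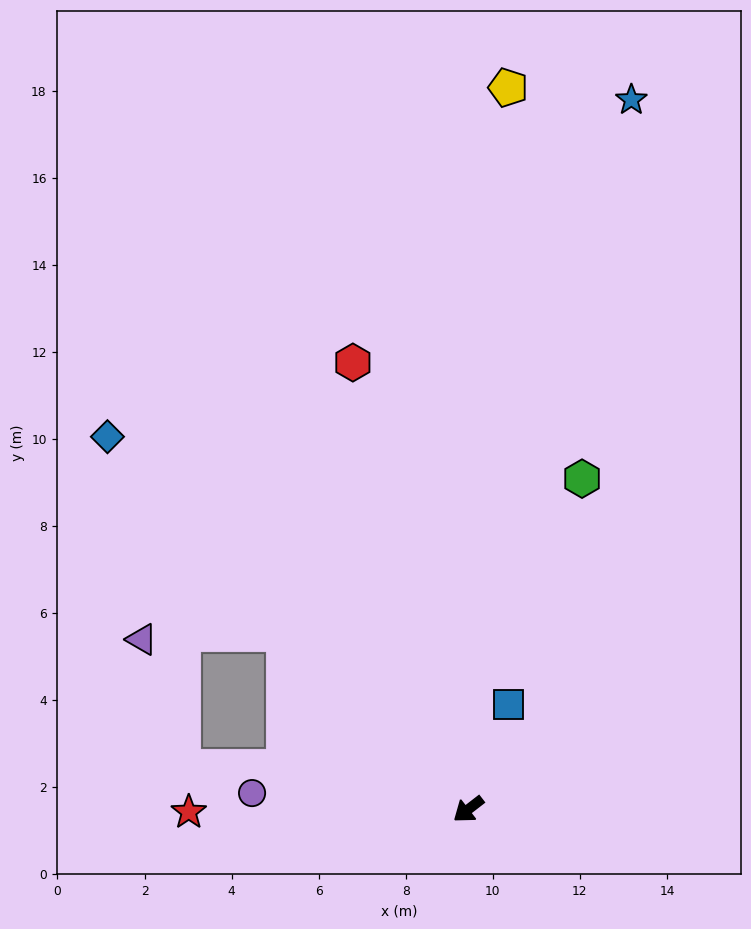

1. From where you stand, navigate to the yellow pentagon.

turn right 131°, forward 16.6 m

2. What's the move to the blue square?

turn right 149°, forward 2.6 m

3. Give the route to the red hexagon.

turn right 113°, forward 10.6 m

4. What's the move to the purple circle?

turn right 42°, forward 5.0 m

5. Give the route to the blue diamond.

turn right 84°, forward 11.9 m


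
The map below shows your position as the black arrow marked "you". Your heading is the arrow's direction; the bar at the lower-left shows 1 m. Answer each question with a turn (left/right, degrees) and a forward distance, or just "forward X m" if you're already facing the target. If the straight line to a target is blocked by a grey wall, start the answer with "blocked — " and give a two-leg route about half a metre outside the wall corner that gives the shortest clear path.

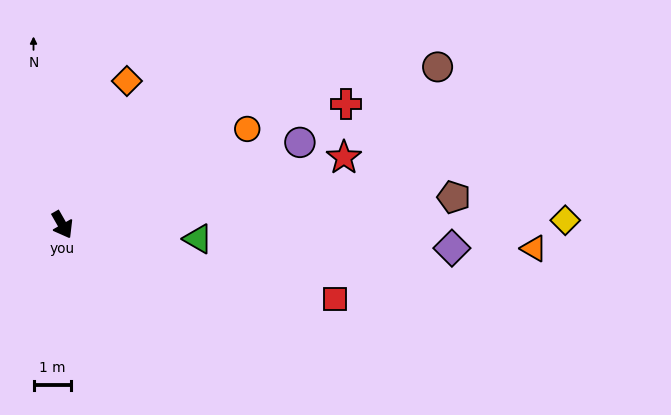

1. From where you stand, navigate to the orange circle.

turn left 88°, forward 5.6 m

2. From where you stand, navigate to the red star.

turn left 74°, forward 7.7 m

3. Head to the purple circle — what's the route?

turn left 79°, forward 6.7 m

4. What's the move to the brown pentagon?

turn left 64°, forward 10.5 m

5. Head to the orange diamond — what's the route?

turn left 126°, forward 4.2 m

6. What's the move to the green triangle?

turn left 54°, forward 3.6 m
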